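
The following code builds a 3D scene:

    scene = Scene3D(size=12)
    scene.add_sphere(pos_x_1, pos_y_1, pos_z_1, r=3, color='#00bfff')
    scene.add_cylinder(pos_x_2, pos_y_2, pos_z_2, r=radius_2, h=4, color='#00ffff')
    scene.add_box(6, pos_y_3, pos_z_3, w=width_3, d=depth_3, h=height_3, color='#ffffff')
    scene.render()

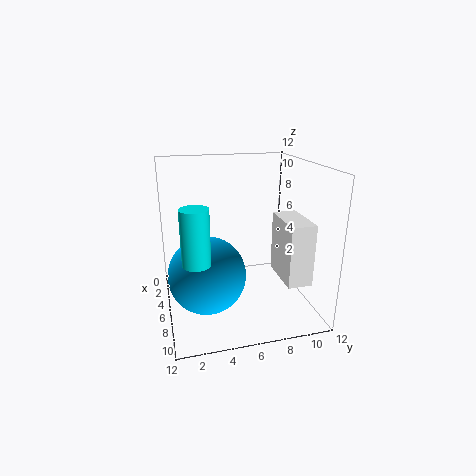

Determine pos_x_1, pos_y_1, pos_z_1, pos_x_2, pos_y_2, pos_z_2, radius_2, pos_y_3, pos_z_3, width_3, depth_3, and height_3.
pos_x_1 = 8, pos_y_1 = 3, pos_z_1 = 4, pos_x_2 = 10, pos_y_2 = 2, pos_z_2 = 6, radius_2 = 1, pos_y_3 = 9, pos_z_3 = 3, width_3 = 4, depth_3 = 2, height_3 = 5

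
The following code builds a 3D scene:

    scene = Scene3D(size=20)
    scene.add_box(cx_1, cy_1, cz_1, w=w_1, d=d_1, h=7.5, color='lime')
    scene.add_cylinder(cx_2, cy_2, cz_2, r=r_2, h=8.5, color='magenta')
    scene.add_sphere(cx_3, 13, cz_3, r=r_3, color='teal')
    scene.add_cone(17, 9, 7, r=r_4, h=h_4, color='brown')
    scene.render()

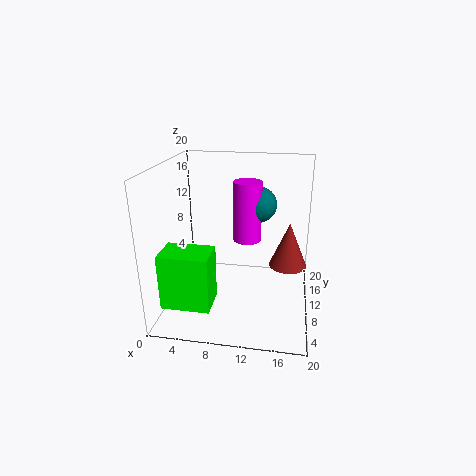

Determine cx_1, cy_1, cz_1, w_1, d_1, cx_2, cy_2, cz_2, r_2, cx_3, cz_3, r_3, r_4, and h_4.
cx_1 = 1, cy_1 = 2.5, cz_1 = 2.5, w_1 = 6.5, d_1 = 4.5, cx_2 = 11, cy_2 = 12, cz_2 = 9, r_2 = 2, cx_3 = 12.5, cz_3 = 14, r_3 = 2.5, r_4 = 2.5, h_4 = 6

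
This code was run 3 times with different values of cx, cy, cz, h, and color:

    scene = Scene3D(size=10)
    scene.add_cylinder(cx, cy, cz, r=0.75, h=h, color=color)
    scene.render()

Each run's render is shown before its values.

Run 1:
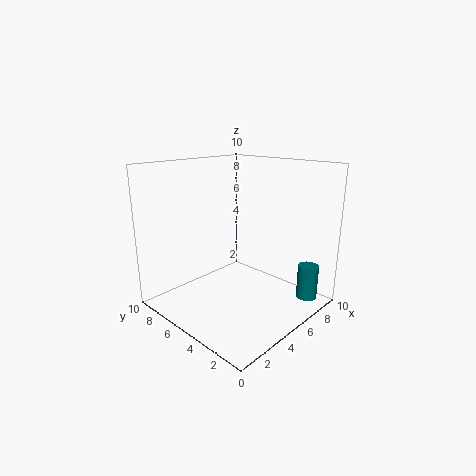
cx = 8.75, cy = 1.5, cz = 0.25, h = 2.5, color = 'teal'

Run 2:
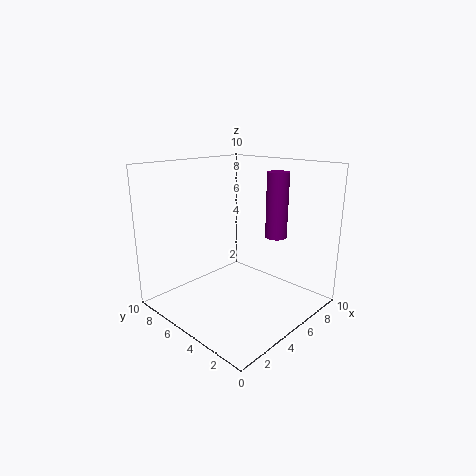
cx = 7, cy = 3.25, cz = 5, h = 4.5, color = 'purple'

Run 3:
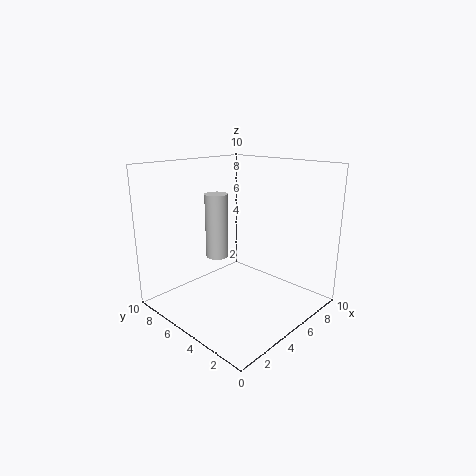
cx = 3.5, cy = 5.5, cz = 4, h = 4.25, color = 'lightgray'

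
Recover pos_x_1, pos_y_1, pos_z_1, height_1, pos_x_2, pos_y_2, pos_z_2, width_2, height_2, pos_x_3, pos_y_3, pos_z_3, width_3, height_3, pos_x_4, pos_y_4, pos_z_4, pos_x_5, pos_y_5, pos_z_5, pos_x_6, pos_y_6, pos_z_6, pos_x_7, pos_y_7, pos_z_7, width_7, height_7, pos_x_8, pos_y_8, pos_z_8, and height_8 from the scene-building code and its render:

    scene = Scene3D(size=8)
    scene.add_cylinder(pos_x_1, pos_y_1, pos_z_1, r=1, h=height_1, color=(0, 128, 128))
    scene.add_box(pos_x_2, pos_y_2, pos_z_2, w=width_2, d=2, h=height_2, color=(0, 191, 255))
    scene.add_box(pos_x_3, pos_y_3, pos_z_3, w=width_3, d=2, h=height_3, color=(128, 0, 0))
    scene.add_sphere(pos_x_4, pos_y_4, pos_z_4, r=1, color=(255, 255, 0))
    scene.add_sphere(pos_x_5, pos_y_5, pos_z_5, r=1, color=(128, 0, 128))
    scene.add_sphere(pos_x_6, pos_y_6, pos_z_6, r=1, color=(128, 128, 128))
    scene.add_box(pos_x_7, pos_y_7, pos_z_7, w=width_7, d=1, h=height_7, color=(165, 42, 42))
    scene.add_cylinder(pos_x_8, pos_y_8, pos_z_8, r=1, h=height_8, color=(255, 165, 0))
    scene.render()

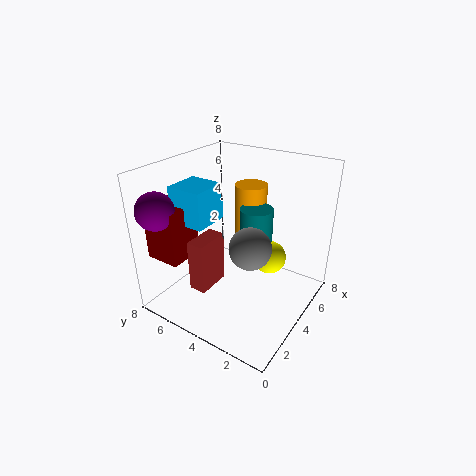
pos_x_1 = 6; pos_y_1 = 4; pos_z_1 = 2; height_1 = 3; pos_x_2 = 2; pos_y_2 = 5; pos_z_2 = 5; width_2 = 2; height_2 = 2; pos_x_3 = 1; pos_y_3 = 6; pos_z_3 = 3; width_3 = 2; height_3 = 3; pos_x_4 = 6; pos_y_4 = 3; pos_z_4 = 2; pos_x_5 = 1; pos_y_5 = 7; pos_z_5 = 6; pos_x_6 = 2; pos_y_6 = 2; pos_z_6 = 5; pos_x_7 = 2; pos_y_7 = 5; pos_z_7 = 1; width_7 = 2; height_7 = 3; pos_x_8 = 7; pos_y_8 = 5; pos_z_8 = 2; height_8 = 4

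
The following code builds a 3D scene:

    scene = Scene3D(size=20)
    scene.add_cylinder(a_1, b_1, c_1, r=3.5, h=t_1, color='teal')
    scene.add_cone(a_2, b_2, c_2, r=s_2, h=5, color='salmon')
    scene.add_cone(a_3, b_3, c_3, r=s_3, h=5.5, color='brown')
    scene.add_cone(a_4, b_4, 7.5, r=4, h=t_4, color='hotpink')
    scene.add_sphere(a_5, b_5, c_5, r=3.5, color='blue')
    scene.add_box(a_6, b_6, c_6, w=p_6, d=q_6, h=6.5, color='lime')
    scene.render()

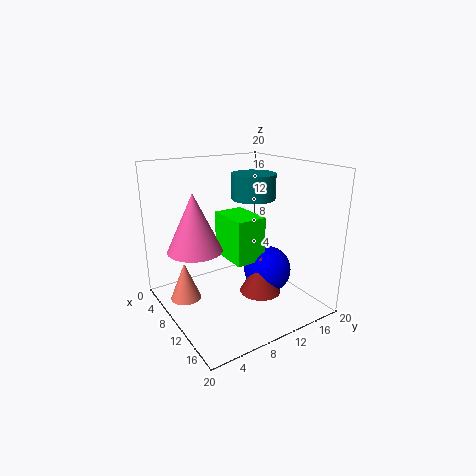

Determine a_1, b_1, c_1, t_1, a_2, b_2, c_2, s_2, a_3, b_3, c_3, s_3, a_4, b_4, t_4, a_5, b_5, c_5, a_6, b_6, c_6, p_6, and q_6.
a_1 = 4.5, b_1 = 16.5, c_1 = 13.5, t_1 = 4, a_2 = 9.5, b_2 = 2, c_2 = 3, s_2 = 2, a_3 = 11.5, b_3 = 13, c_3 = 1.5, s_3 = 3, a_4 = 5.5, b_4 = 5.5, t_4 = 8.5, a_5 = 10.5, b_5 = 15, c_5 = 4, a_6 = 4.5, b_6 = 9.5, c_6 = 6, p_6 = 6.5, q_6 = 4.5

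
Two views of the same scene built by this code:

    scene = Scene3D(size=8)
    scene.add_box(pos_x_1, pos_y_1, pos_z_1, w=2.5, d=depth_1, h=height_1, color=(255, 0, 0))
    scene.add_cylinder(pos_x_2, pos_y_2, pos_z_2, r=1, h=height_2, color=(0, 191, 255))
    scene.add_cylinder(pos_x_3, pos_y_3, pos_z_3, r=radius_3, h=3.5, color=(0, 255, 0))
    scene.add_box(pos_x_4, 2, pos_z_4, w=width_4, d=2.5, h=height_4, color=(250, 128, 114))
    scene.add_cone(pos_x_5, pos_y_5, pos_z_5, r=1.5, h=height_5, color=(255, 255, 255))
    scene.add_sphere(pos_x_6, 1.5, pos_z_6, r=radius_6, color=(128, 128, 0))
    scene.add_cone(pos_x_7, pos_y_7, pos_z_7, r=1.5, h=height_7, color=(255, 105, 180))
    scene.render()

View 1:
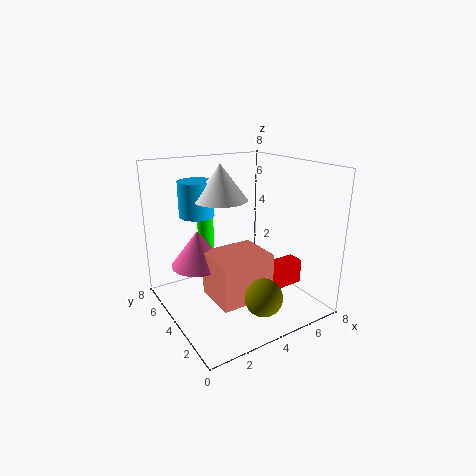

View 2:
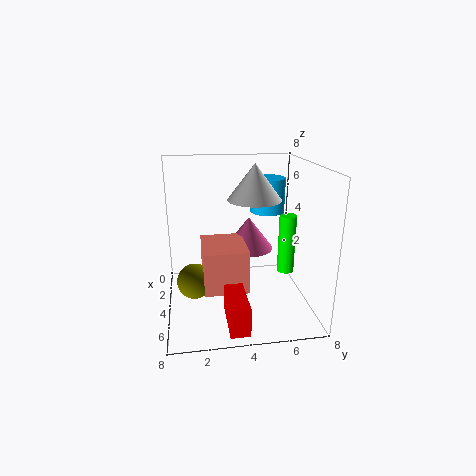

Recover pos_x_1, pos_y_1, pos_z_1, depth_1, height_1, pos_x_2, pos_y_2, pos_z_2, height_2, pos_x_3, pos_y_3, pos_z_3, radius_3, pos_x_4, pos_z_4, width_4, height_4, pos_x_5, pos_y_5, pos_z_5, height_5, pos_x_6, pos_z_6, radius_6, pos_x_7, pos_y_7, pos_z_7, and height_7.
pos_x_1 = 5.5
pos_y_1 = 3
pos_z_1 = 0.5
depth_1 = 1
height_1 = 1.5
pos_x_2 = 2.5
pos_y_2 = 6
pos_z_2 = 5
height_2 = 2
pos_x_3 = 3.5
pos_y_3 = 7
pos_z_3 = 1.5
radius_3 = 0.5
pos_x_4 = 2
pos_z_4 = 1
width_4 = 3
height_4 = 2.5
pos_x_5 = 3.5
pos_y_5 = 5
pos_z_5 = 6
height_5 = 2
pos_x_6 = 4
pos_z_6 = 1.5
radius_6 = 1
pos_x_7 = 2
pos_y_7 = 5
pos_z_7 = 2.5
height_7 = 2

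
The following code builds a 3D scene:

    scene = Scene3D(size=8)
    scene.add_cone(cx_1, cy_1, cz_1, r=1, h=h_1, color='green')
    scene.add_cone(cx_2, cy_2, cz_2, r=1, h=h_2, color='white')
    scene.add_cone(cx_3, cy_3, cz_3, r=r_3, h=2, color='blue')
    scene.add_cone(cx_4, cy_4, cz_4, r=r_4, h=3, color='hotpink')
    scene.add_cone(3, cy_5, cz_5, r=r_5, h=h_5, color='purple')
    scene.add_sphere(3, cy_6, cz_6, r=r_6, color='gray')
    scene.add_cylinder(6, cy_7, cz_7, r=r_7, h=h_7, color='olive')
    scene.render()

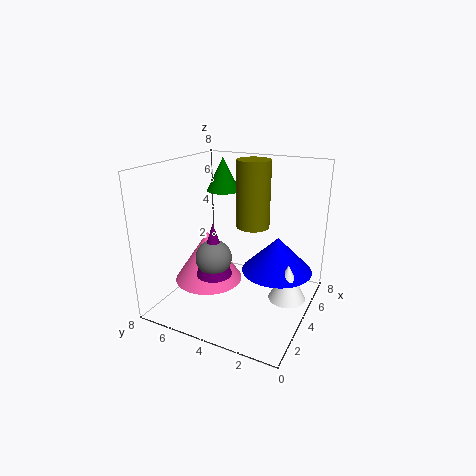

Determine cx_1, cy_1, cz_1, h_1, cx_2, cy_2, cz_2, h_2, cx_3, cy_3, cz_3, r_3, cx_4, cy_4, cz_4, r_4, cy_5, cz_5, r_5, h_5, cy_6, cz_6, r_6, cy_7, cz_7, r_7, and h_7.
cx_1 = 6; cy_1 = 6; cz_1 = 6; h_1 = 2; cx_2 = 4; cy_2 = 1; cz_2 = 1; h_2 = 2; cx_3 = 5; cy_3 = 2; cz_3 = 2; r_3 = 2; cx_4 = 4; cy_4 = 6; cz_4 = 1; r_4 = 2; cy_5 = 5; cz_5 = 2; r_5 = 1; h_5 = 3; cy_6 = 5; cz_6 = 3; r_6 = 1; cy_7 = 4; cz_7 = 4; r_7 = 1; h_7 = 4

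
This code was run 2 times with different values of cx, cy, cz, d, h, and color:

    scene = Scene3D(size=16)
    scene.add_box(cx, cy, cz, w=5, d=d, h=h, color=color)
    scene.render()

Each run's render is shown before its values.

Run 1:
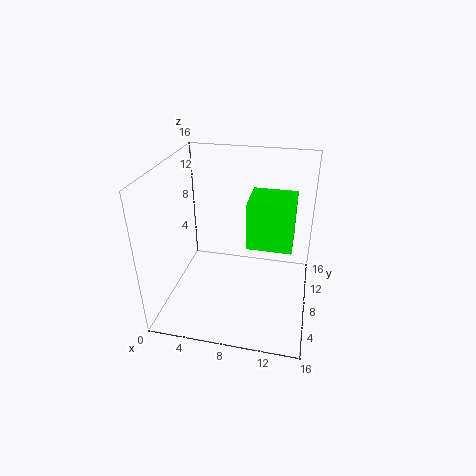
cx = 9, cy = 7.5, cz = 7, d = 4.5, h = 5.5, color = 'lime'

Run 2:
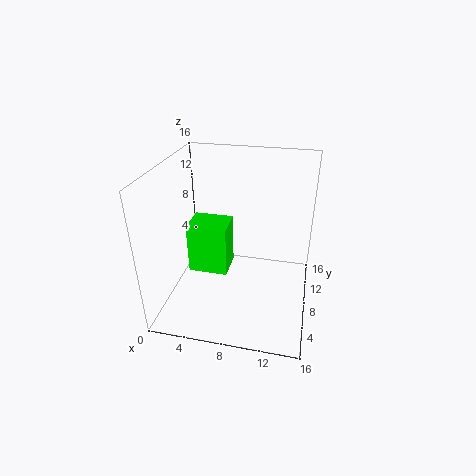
cx = 1, cy = 10, cz = 1, d = 4, h = 6.5, color = 'lime'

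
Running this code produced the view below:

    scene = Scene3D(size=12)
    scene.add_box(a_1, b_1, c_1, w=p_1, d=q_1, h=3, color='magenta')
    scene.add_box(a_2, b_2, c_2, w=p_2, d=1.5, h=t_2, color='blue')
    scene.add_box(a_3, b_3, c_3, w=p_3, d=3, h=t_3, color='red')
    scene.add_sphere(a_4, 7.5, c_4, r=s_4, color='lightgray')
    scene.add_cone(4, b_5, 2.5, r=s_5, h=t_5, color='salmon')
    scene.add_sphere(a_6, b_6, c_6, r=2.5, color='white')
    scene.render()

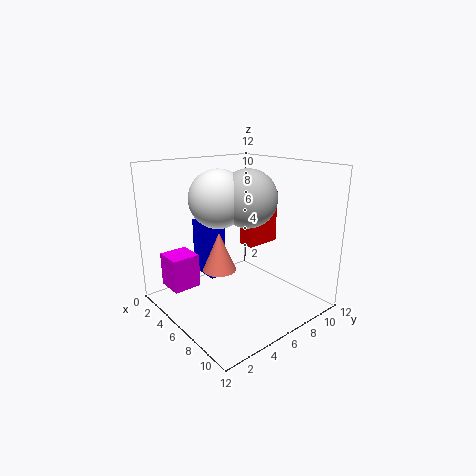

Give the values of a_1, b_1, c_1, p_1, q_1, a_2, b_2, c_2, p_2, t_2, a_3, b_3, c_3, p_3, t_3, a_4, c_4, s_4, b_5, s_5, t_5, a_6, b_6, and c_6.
a_1 = 0.5; b_1 = 1.5; c_1 = 1; p_1 = 2.5; q_1 = 2.5; a_2 = 0.5; b_2 = 5; c_2 = 1.5; p_2 = 3; t_2 = 5; a_3 = 5; b_3 = 7; c_3 = 5; p_3 = 1.5; t_3 = 4.5; a_4 = 5.5; c_4 = 9; s_4 = 2.5; b_5 = 5.5; s_5 = 1.5; t_5 = 3.5; a_6 = 4; b_6 = 5.5; c_6 = 9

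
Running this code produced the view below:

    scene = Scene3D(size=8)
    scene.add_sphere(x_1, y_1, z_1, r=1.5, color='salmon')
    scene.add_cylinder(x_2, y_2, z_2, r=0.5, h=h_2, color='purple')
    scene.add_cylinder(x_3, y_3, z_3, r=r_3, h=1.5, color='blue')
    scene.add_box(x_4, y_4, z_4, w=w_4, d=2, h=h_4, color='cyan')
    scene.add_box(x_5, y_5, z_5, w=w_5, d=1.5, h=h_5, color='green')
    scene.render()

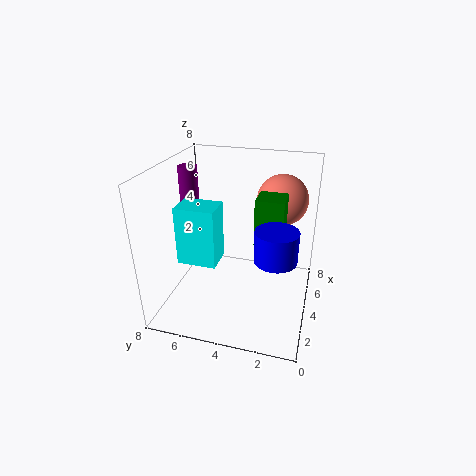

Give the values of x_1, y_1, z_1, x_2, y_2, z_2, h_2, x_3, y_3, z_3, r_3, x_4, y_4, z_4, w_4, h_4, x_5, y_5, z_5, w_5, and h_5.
x_1 = 6.5, y_1 = 2, z_1 = 5.5, x_2 = 3.5, y_2 = 6.5, z_2 = 5.5, h_2 = 2.5, x_3 = 1.5, y_3 = 1.5, z_3 = 4.5, r_3 = 1, x_4 = 1.5, y_4 = 4.5, z_4 = 3.5, w_4 = 1.5, h_4 = 3, x_5 = 3.5, y_5 = 1.5, z_5 = 4, w_5 = 1.5, h_5 = 2.5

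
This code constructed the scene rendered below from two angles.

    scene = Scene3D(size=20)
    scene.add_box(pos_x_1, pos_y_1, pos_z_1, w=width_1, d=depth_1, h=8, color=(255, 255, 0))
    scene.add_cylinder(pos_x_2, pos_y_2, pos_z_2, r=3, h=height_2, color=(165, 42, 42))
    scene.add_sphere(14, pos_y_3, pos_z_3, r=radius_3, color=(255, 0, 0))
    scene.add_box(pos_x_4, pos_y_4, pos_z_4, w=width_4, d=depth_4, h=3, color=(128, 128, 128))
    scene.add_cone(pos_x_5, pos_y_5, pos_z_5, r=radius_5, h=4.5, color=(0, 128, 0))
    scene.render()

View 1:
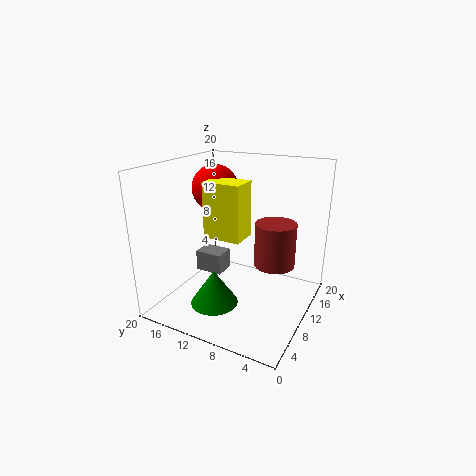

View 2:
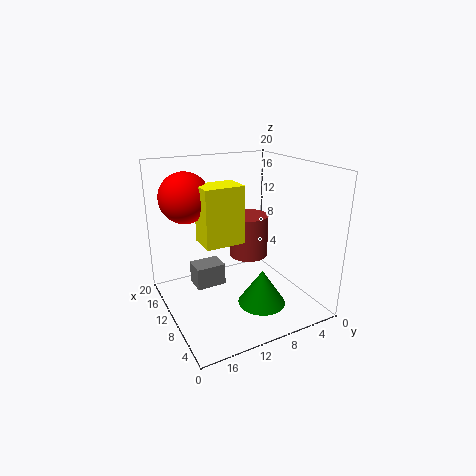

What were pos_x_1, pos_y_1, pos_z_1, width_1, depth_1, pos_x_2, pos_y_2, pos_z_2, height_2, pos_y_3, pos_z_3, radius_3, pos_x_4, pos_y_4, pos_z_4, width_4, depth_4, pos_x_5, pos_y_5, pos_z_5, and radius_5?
pos_x_1 = 9; pos_y_1 = 9.5; pos_z_1 = 9.5; width_1 = 4; depth_1 = 5.5; pos_x_2 = 14; pos_y_2 = 6; pos_z_2 = 5; height_2 = 6.5; pos_y_3 = 16; pos_z_3 = 15.5; radius_3 = 3.5; pos_x_4 = 9; pos_y_4 = 12.5; pos_z_4 = 4; width_4 = 3; depth_4 = 4; pos_x_5 = 3.5; pos_y_5 = 10; pos_z_5 = 3.5; radius_5 = 3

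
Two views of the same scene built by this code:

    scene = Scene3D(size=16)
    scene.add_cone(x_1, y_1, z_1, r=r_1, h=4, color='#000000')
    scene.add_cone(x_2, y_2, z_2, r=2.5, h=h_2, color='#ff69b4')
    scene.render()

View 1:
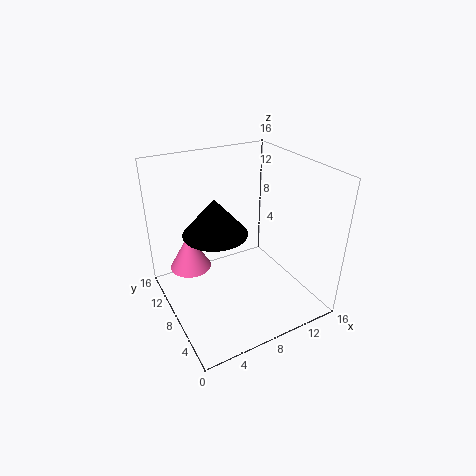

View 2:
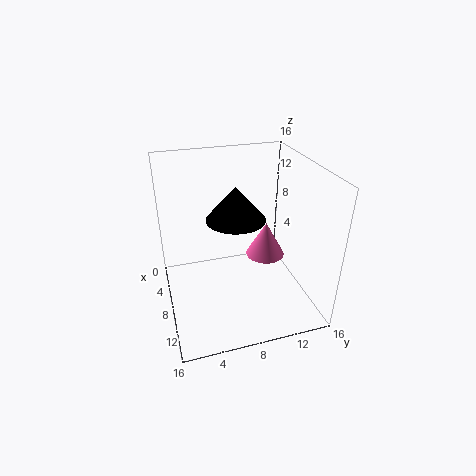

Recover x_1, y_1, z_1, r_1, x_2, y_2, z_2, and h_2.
x_1 = 5.5; y_1 = 8.5; z_1 = 9; r_1 = 3.5; x_2 = 4; y_2 = 13; z_2 = 2.5; h_2 = 4.5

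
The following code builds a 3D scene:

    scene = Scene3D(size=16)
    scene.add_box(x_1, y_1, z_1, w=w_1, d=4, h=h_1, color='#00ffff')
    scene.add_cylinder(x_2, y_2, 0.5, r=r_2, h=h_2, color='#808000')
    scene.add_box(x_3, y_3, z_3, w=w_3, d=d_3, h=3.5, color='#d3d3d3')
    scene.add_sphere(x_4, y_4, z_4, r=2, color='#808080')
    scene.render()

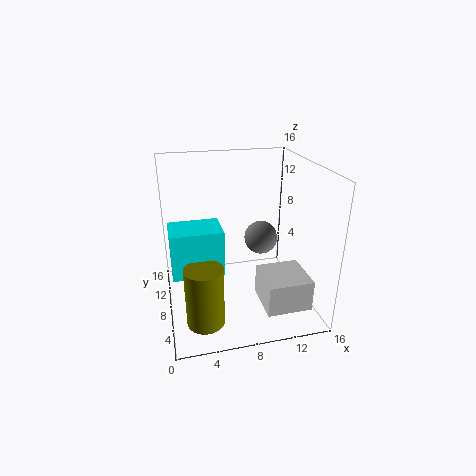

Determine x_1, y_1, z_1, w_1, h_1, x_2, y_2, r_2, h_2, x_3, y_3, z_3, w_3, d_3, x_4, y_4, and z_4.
x_1 = 0.5; y_1 = 5.5; z_1 = 5; w_1 = 5.5; h_1 = 5; x_2 = 3.5; y_2 = 4; r_2 = 2; h_2 = 6.5; x_3 = 10; y_3 = 2.5; z_3 = 1; w_3 = 5; d_3 = 5; x_4 = 11.5; y_4 = 10.5; z_4 = 6.5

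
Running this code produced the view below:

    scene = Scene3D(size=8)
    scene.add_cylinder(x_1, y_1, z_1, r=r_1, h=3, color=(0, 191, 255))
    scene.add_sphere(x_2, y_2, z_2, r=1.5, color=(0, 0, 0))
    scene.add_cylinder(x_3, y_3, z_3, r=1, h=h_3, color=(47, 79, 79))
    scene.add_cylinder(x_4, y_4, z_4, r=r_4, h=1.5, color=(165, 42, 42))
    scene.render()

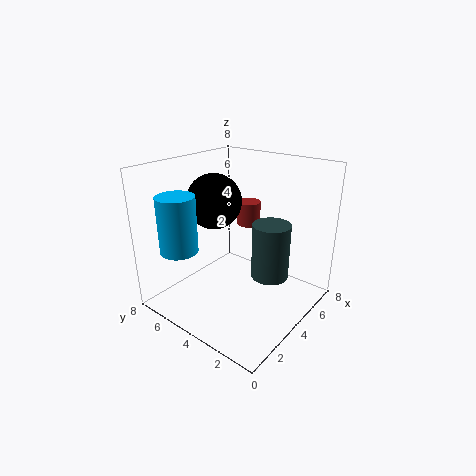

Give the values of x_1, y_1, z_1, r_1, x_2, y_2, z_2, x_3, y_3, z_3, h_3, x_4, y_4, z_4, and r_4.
x_1 = 1.25; y_1 = 5.75; z_1 = 3.75; r_1 = 1; x_2 = 3.5; y_2 = 5.25; z_2 = 6; x_3 = 4.25; y_3 = 2; z_3 = 2.25; h_3 = 3; x_4 = 7; y_4 = 5.5; z_4 = 3.5; r_4 = 0.75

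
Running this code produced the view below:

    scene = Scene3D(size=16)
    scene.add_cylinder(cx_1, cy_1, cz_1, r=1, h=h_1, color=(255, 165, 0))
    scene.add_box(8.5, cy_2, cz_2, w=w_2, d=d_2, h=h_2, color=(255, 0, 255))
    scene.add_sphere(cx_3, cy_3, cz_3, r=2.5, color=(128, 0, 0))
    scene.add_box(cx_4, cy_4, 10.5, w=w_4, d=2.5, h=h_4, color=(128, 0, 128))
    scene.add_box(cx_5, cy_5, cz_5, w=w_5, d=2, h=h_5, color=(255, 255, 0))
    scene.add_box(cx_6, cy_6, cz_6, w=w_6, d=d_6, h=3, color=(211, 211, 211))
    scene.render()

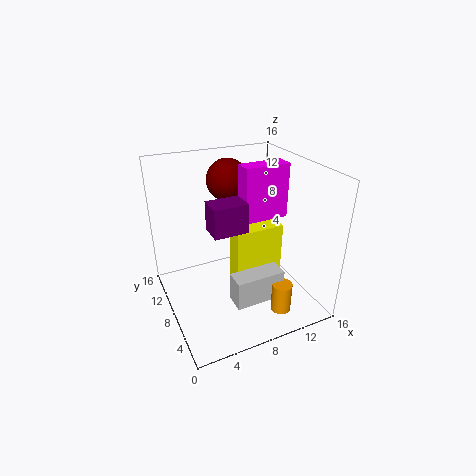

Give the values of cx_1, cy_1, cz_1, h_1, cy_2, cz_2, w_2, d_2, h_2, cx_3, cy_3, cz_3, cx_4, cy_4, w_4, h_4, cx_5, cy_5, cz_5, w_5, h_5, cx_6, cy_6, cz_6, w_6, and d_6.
cx_1 = 9.5
cy_1 = 1
cz_1 = 3
h_1 = 3
cy_2 = 7
cz_2 = 10
w_2 = 5
d_2 = 2
h_2 = 6
cx_3 = 9
cy_3 = 13
cz_3 = 13
cx_4 = 4
cy_4 = 4.5
w_4 = 3.5
h_4 = 3
cx_5 = 7
cy_5 = 6
cz_5 = 2.5
w_5 = 5.5
h_5 = 7
cx_6 = 5
cy_6 = 1.5
cz_6 = 4
w_6 = 5
d_6 = 2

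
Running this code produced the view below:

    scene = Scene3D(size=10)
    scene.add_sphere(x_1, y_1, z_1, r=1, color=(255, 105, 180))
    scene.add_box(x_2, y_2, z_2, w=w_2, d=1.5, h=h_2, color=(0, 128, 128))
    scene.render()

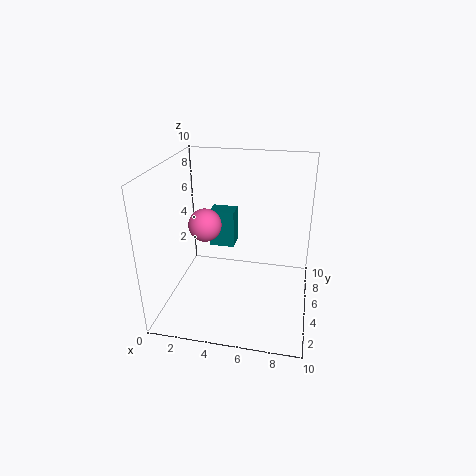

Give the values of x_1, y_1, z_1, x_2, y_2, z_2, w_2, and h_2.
x_1 = 3.5
y_1 = 2.5
z_1 = 7
x_2 = 2
y_2 = 8
z_2 = 2.5
w_2 = 2
h_2 = 3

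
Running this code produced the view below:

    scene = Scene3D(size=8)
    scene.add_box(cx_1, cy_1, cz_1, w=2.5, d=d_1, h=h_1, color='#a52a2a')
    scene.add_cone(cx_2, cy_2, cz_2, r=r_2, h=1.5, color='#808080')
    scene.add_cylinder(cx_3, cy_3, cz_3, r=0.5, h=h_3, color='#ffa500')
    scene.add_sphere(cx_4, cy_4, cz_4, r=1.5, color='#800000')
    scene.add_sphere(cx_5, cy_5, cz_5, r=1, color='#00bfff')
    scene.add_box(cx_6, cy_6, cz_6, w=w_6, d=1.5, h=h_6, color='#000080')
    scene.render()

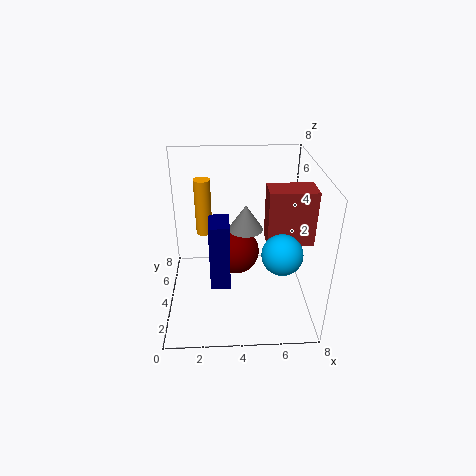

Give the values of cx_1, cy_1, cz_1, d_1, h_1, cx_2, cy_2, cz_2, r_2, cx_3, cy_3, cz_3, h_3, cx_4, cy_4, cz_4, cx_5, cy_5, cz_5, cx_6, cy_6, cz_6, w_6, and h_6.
cx_1 = 5.5; cy_1 = 3; cz_1 = 4; d_1 = 1.5; h_1 = 3; cx_2 = 4.5; cy_2 = 5; cz_2 = 4; r_2 = 1; cx_3 = 2; cy_3 = 6.5; cz_3 = 3; h_3 = 3.5; cx_4 = 4; cy_4 = 6.5; cz_4 = 1.5; cx_5 = 6; cy_5 = 1.5; cz_5 = 4.5; cx_6 = 2.5; cy_6 = 1.5; cz_6 = 2.5; w_6 = 1; h_6 = 3.5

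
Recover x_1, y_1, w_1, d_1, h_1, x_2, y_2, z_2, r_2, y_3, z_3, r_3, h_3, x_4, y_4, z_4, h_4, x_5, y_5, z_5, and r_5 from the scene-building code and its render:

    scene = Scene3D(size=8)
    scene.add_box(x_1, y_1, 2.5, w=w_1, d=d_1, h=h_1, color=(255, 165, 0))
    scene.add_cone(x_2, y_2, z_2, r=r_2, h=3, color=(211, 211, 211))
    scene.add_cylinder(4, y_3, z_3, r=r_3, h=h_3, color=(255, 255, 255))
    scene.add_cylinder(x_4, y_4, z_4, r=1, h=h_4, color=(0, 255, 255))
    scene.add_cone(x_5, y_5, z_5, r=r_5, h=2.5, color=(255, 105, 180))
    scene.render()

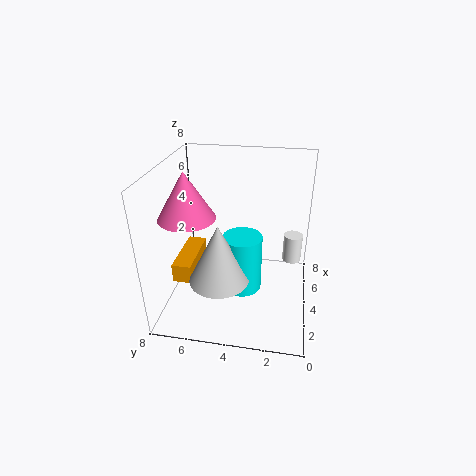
x_1 = 1.5
y_1 = 6
w_1 = 3
d_1 = 1
h_1 = 1
x_2 = 1.5
y_2 = 4.5
z_2 = 3
r_2 = 1.5
y_3 = 1
z_3 = 3
r_3 = 0.5
h_3 = 1.5
x_4 = 2.5
y_4 = 3.5
z_4 = 2
h_4 = 3
x_5 = 3
y_5 = 6.5
z_5 = 5.5
r_5 = 1.5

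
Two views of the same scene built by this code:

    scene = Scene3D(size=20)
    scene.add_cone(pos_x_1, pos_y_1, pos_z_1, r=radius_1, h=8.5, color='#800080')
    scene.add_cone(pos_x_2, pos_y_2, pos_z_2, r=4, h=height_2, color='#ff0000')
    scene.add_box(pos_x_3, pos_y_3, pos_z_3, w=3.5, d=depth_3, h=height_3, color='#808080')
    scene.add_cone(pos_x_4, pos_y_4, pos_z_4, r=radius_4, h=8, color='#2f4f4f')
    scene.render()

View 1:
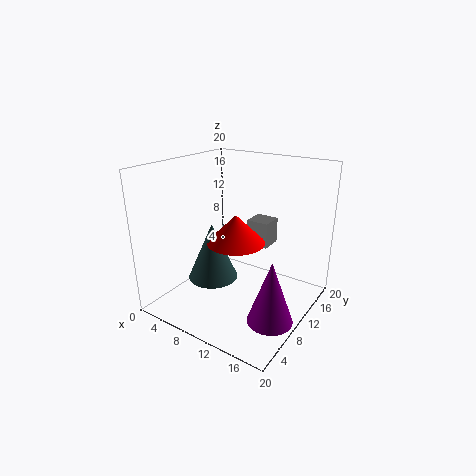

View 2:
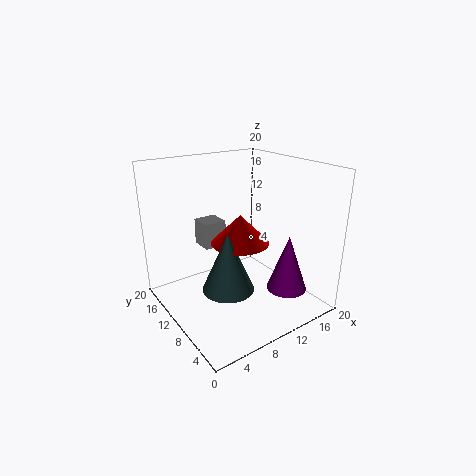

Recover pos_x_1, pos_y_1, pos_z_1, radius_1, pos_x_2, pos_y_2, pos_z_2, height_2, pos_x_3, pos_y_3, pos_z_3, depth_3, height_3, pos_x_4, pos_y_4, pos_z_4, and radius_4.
pos_x_1 = 17; pos_y_1 = 7; pos_z_1 = 1; radius_1 = 3; pos_x_2 = 10; pos_y_2 = 9.5; pos_z_2 = 9.5; height_2 = 4; pos_x_3 = 8; pos_y_3 = 15.5; pos_z_3 = 6.5; depth_3 = 3.5; height_3 = 4; pos_x_4 = 7; pos_y_4 = 8; pos_z_4 = 4; radius_4 = 3.5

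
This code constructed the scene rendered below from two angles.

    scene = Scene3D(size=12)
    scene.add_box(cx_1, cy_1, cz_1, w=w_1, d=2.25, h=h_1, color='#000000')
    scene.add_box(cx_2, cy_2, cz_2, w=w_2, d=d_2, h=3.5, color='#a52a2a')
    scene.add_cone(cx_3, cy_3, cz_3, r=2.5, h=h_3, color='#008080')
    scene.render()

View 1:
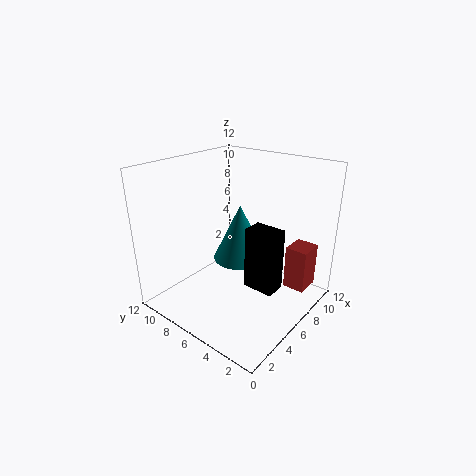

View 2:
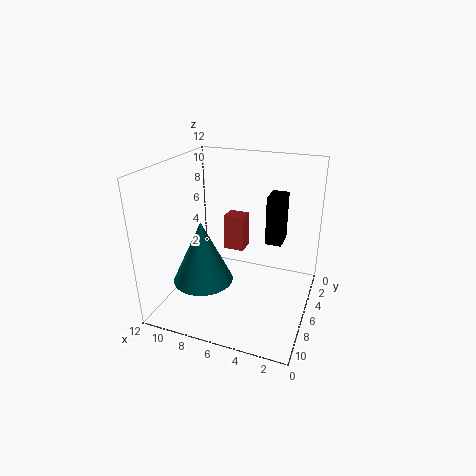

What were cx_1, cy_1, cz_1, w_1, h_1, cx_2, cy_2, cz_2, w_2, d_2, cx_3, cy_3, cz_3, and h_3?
cx_1 = 3
cy_1 = 0.75
cz_1 = 4.25
w_1 = 1.5
h_1 = 4.5
cx_2 = 7
cy_2 = 0.25
cz_2 = 2.5
w_2 = 2
d_2 = 1.75
cx_3 = 8.5
cy_3 = 7.75
cz_3 = 2.5
h_3 = 5.25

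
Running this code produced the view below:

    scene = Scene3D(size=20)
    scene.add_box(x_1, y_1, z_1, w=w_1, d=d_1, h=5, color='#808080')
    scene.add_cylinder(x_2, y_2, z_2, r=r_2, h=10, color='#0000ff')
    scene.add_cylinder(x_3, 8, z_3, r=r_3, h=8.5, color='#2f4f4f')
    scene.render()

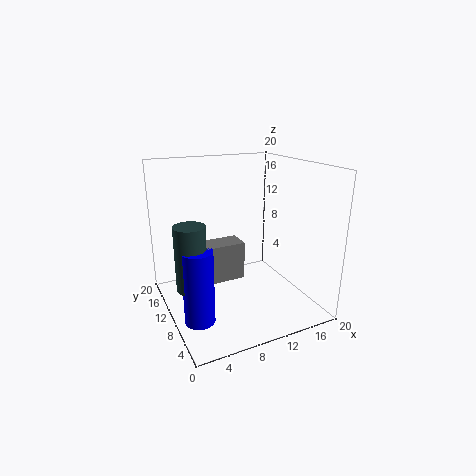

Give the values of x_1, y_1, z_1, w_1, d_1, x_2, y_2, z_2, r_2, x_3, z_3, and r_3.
x_1 = 4.5; y_1 = 7; z_1 = 5.5; w_1 = 5; d_1 = 3; x_2 = 3; y_2 = 7; z_2 = 0.5; r_2 = 2; x_3 = 2.5; z_3 = 5; r_3 = 2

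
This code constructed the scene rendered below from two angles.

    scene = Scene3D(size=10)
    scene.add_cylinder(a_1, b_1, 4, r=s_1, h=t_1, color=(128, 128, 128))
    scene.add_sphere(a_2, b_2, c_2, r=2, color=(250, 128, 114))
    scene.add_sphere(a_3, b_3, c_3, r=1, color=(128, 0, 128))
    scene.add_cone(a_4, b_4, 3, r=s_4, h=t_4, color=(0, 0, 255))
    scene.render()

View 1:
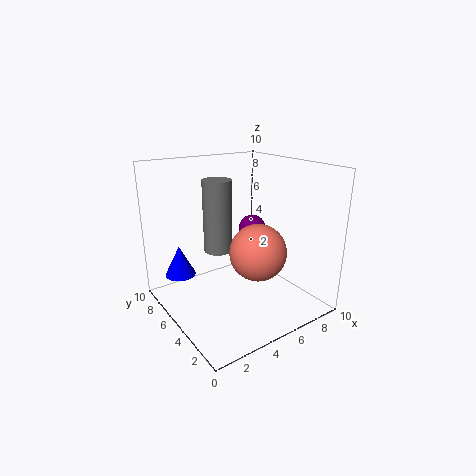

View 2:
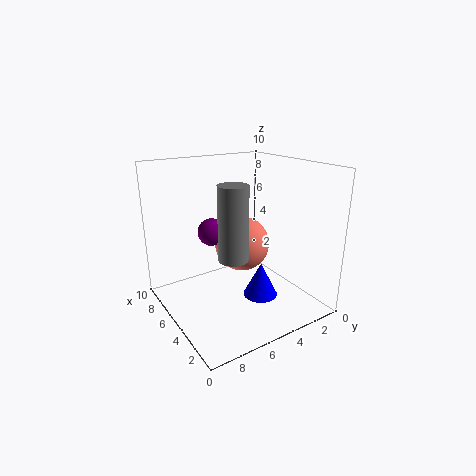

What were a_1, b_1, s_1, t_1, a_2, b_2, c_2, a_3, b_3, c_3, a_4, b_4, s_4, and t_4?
a_1 = 4
b_1 = 6
s_1 = 1
t_1 = 5
a_2 = 6
b_2 = 4
c_2 = 4
a_3 = 7
b_3 = 6
c_3 = 5
a_4 = 1
b_4 = 6
s_4 = 1
t_4 = 2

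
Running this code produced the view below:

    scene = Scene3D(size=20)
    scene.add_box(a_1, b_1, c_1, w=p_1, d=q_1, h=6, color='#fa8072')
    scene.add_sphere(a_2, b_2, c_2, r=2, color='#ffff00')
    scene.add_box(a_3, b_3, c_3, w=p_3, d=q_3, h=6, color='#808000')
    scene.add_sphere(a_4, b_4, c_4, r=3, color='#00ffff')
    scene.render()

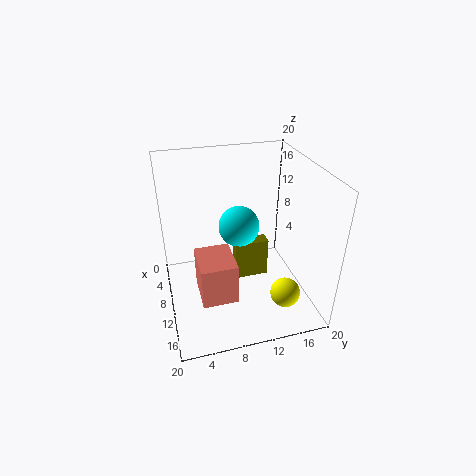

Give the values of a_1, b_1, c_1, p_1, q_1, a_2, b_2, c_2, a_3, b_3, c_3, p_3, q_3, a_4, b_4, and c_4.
a_1 = 8; b_1 = 4; c_1 = 2; p_1 = 6; q_1 = 5; a_2 = 16; b_2 = 15; c_2 = 4; a_3 = 7; b_3 = 10; c_3 = 2; p_3 = 2; q_3 = 5; a_4 = 7; b_4 = 11; c_4 = 10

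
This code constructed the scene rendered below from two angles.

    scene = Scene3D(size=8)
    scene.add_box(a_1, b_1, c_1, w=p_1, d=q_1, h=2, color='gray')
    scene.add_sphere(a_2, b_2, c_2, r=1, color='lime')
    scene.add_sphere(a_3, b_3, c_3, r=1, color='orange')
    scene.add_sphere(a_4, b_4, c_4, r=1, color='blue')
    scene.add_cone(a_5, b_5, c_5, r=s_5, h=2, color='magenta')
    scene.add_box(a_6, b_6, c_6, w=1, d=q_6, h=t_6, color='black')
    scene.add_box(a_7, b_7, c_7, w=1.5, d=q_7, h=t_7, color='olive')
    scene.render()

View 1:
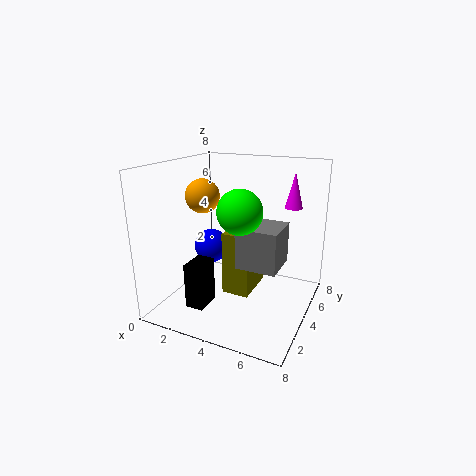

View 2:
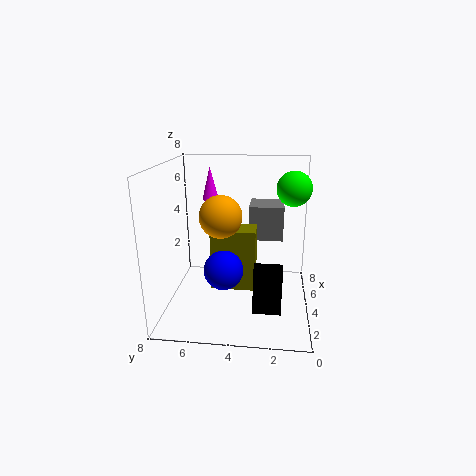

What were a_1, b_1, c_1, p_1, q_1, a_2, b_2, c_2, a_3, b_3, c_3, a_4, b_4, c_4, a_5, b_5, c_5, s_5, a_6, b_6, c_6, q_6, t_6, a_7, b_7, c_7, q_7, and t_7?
a_1 = 5; b_1 = 1.5; c_1 = 3.5; p_1 = 2; q_1 = 2; a_2 = 5.5; b_2 = 1; c_2 = 6.5; a_3 = 1.5; b_3 = 4.5; c_3 = 6; a_4 = 2; b_4 = 4.5; c_4 = 3; a_5 = 6.5; b_5 = 6; c_5 = 5.5; s_5 = 0.5; a_6 = 2; b_6 = 1.5; c_6 = 0.5; q_6 = 1.5; t_6 = 2.5; a_7 = 3.5; b_7 = 3; c_7 = 1; q_7 = 2.5; t_7 = 3.5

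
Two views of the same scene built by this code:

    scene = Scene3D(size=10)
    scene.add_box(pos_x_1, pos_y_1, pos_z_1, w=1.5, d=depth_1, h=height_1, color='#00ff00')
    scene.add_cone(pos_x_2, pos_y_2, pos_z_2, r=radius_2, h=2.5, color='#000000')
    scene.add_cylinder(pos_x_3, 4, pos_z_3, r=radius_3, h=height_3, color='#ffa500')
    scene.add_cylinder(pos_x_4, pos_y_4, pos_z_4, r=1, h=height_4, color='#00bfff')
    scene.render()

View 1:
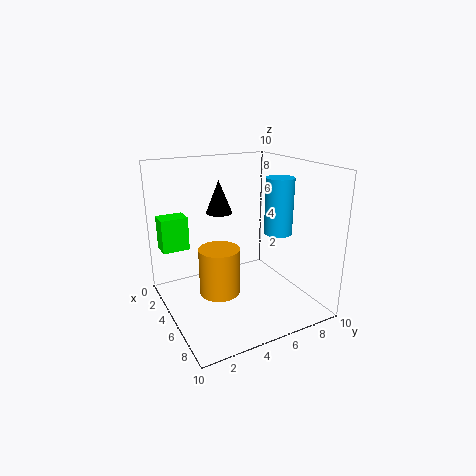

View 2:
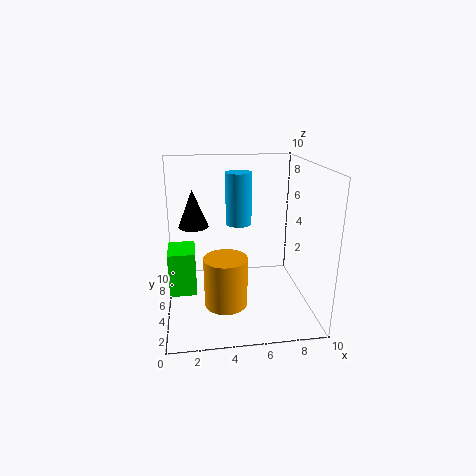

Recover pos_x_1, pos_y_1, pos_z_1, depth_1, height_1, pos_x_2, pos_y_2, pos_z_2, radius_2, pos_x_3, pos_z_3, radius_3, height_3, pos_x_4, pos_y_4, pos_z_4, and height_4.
pos_x_1 = 0.5; pos_y_1 = 0.5; pos_z_1 = 3.5; depth_1 = 2; height_1 = 2.5; pos_x_2 = 2; pos_y_2 = 5; pos_z_2 = 6; radius_2 = 1; pos_x_3 = 4; pos_z_3 = 0.5; radius_3 = 1.5; height_3 = 3.5; pos_x_4 = 5.5; pos_y_4 = 8; pos_z_4 = 5; height_4 = 4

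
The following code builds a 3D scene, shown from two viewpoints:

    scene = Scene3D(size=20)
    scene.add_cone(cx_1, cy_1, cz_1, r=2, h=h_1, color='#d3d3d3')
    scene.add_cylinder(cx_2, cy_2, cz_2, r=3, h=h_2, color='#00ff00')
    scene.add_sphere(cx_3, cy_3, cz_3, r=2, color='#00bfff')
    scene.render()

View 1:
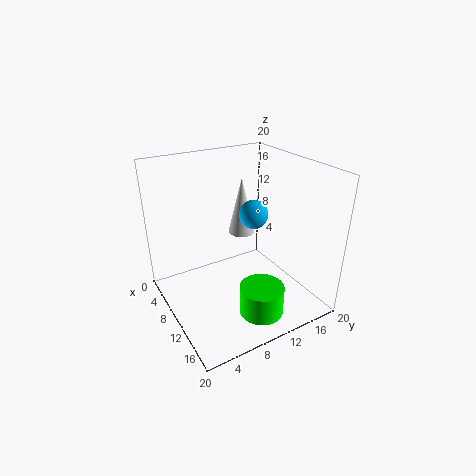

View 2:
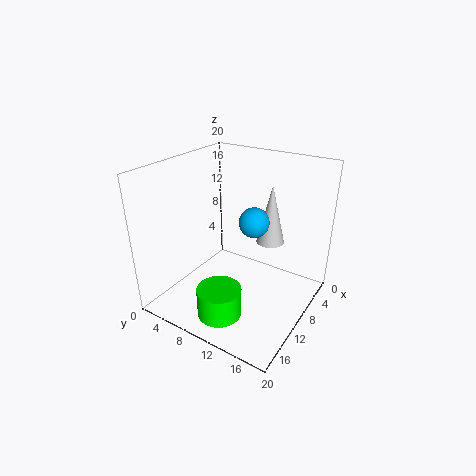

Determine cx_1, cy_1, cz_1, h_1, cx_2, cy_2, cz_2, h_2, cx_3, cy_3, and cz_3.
cx_1 = 6, cy_1 = 13, cz_1 = 8.5, h_1 = 8.5, cx_2 = 15.5, cy_2 = 10.5, cz_2 = 1, h_2 = 4, cx_3 = 10, cy_3 = 12.5, cz_3 = 13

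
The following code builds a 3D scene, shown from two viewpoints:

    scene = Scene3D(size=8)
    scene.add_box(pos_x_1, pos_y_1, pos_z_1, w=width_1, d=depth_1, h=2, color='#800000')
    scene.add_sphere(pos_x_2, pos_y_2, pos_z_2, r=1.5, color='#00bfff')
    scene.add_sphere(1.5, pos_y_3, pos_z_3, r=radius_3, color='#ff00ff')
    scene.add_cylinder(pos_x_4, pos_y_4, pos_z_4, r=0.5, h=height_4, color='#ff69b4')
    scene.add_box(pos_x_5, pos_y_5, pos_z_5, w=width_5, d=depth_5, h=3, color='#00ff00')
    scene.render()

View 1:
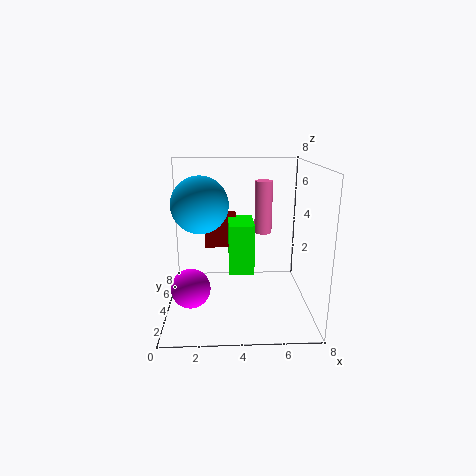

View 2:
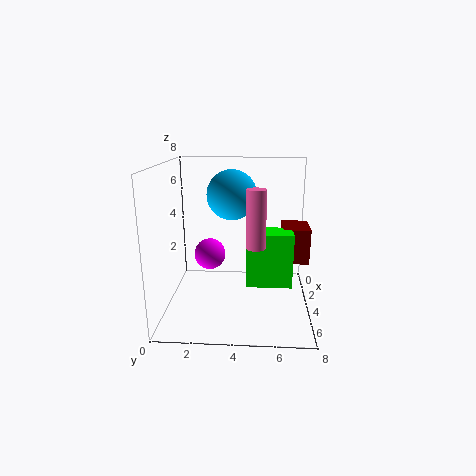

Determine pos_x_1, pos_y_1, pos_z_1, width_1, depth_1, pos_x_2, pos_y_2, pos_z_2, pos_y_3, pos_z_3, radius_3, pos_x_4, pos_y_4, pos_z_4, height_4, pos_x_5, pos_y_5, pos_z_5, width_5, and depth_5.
pos_x_1 = 2, pos_y_1 = 6.5, pos_z_1 = 2.5, width_1 = 2, depth_1 = 1.5, pos_x_2 = 2, pos_y_2 = 3.5, pos_z_2 = 6, pos_y_3 = 2, pos_z_3 = 2, radius_3 = 1, pos_x_4 = 5.5, pos_y_4 = 5, pos_z_4 = 4, height_4 = 3, pos_x_5 = 3.5, pos_y_5 = 4.5, pos_z_5 = 1.5, width_5 = 1.5, depth_5 = 2.5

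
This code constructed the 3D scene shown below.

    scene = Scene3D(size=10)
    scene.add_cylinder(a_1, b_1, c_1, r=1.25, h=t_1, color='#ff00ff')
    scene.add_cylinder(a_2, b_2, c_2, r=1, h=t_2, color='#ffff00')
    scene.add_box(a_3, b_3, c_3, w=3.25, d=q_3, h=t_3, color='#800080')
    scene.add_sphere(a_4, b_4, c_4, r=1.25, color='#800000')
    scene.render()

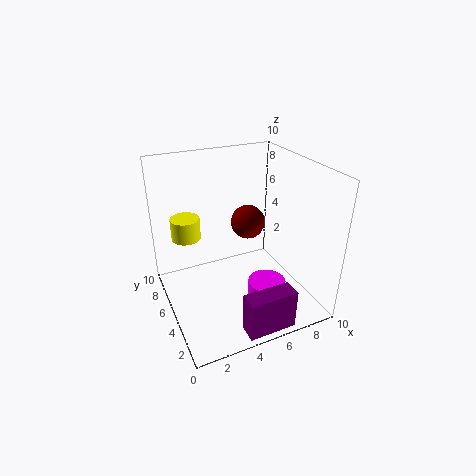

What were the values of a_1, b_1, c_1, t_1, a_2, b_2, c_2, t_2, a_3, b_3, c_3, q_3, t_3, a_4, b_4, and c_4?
a_1 = 6
b_1 = 2.5
c_1 = 1.25
t_1 = 1.5
a_2 = 1.75
b_2 = 6.5
c_2 = 5
t_2 = 1.5
a_3 = 3.75
b_3 = 0.25
c_3 = 0.25
q_3 = 1.25
t_3 = 2.75
a_4 = 6.5
b_4 = 6.5
c_4 = 5.25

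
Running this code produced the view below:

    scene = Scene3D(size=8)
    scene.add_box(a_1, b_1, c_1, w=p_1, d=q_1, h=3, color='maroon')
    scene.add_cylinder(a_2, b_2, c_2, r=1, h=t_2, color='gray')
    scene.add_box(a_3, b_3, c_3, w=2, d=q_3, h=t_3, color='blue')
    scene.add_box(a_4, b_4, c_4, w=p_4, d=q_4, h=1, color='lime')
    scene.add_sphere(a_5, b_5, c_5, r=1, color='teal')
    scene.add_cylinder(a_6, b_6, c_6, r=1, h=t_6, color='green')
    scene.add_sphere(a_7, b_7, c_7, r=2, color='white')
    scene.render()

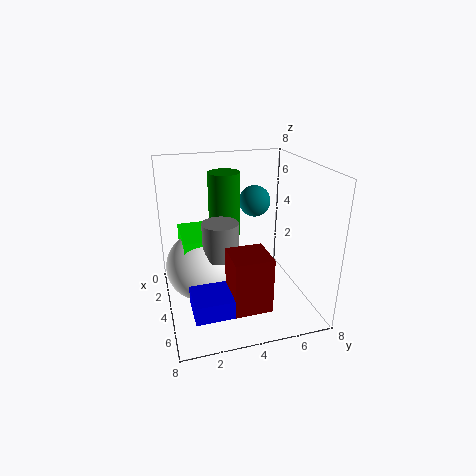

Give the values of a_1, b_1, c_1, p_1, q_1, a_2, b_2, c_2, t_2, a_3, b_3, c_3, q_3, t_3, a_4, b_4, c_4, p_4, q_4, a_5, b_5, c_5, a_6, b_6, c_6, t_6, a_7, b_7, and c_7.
a_1 = 5, b_1 = 3, c_1 = 1, p_1 = 2, q_1 = 2, a_2 = 4, b_2 = 3, c_2 = 3, t_2 = 2, a_3 = 5, b_3 = 1, c_3 = 1, q_3 = 3, t_3 = 1, a_4 = 1, b_4 = 1, c_4 = 3, p_4 = 3, q_4 = 2, a_5 = 1, b_5 = 6, c_5 = 5, a_6 = 1, b_6 = 4, c_6 = 3, t_6 = 4, a_7 = 3, b_7 = 2, c_7 = 2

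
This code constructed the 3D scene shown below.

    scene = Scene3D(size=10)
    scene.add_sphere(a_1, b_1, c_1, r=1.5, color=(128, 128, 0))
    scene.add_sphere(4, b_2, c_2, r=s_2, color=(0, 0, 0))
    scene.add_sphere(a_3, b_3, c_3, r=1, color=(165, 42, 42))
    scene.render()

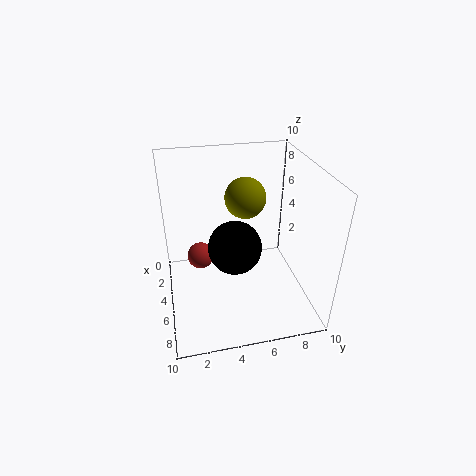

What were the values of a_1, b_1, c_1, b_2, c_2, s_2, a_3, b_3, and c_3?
a_1 = 3
b_1 = 6
c_1 = 7
b_2 = 5
c_2 = 3.5
s_2 = 2
a_3 = 3
b_3 = 2.5
c_3 = 2.5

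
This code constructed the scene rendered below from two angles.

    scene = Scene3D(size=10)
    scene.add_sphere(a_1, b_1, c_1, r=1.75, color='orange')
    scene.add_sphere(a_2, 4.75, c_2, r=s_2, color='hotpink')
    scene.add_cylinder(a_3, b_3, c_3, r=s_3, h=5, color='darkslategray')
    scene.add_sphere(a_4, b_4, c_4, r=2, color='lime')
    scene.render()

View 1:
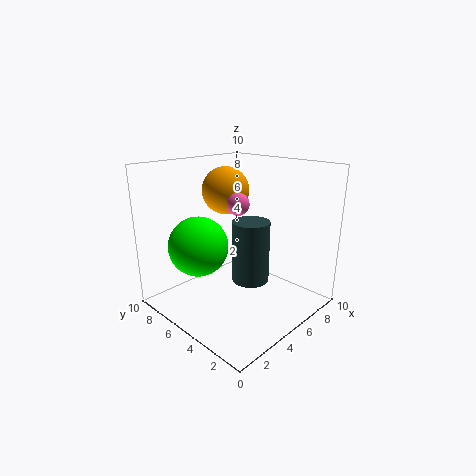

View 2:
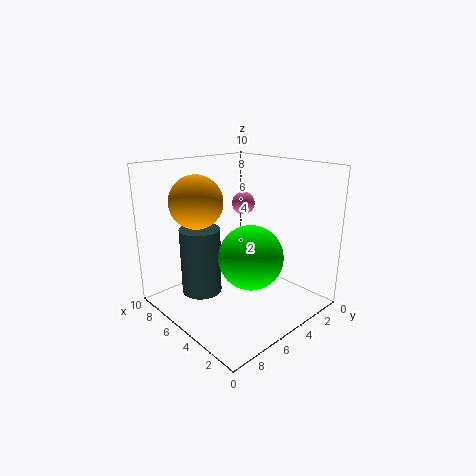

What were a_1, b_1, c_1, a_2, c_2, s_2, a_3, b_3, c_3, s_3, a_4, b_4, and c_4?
a_1 = 6.25
b_1 = 7.5
c_1 = 7.75
a_2 = 4.75
c_2 = 7.5
s_2 = 0.75
a_3 = 7.75
b_3 = 6.25
c_3 = 0.25
s_3 = 1.5
a_4 = 2.5
b_4 = 6.25
c_4 = 4.75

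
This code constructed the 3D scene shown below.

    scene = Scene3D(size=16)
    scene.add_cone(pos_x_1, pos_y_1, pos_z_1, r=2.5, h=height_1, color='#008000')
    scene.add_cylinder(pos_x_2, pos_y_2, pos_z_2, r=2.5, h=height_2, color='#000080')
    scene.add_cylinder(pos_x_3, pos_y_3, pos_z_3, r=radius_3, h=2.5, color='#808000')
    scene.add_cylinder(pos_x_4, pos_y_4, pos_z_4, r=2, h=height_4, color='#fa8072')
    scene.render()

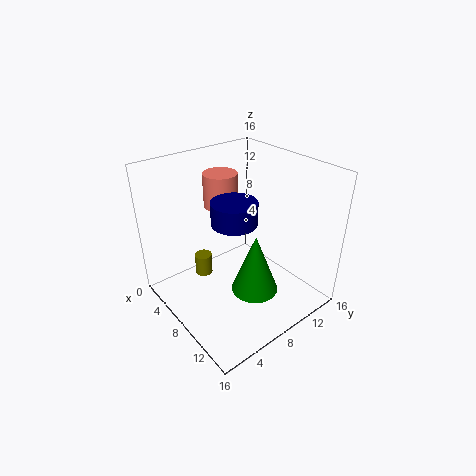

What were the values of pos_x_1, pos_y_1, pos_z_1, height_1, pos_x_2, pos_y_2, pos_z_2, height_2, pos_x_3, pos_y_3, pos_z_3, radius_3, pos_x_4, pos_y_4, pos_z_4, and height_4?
pos_x_1 = 11.5; pos_y_1 = 7.5; pos_z_1 = 3.5; height_1 = 6.5; pos_x_2 = 8; pos_y_2 = 7.5; pos_z_2 = 10; height_2 = 2.5; pos_x_3 = 4.5; pos_y_3 = 5.5; pos_z_3 = 2.5; radius_3 = 1; pos_x_4 = 3.5; pos_y_4 = 9; pos_z_4 = 10; height_4 = 4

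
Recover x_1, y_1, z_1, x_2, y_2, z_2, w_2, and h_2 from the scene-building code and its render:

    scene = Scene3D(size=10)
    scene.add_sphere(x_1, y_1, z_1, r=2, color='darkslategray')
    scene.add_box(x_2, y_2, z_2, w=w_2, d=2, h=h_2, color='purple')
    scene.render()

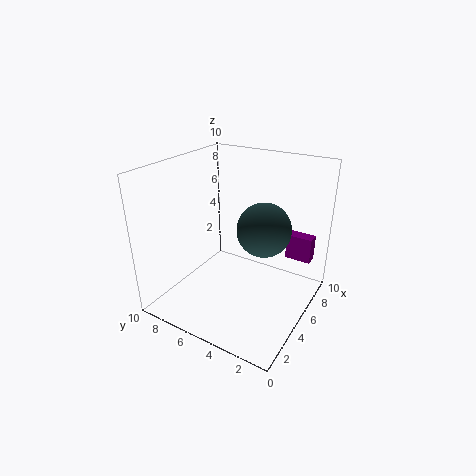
x_1 = 7
y_1 = 4
z_1 = 5
x_2 = 9
y_2 = 1
z_2 = 2
w_2 = 1
h_2 = 2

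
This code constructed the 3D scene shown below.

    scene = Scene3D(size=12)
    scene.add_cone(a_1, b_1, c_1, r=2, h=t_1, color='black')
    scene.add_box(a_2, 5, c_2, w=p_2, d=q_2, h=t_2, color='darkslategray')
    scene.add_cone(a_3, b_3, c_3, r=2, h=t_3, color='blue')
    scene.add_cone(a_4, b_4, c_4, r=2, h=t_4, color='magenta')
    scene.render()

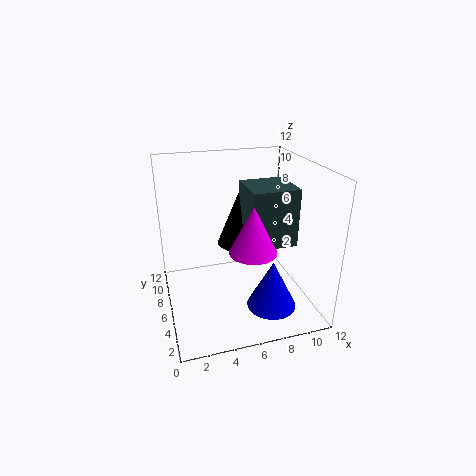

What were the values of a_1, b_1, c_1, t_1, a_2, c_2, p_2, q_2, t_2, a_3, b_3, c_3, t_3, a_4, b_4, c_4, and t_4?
a_1 = 7
b_1 = 9
c_1 = 4
t_1 = 5
a_2 = 7
c_2 = 5
p_2 = 4
q_2 = 4
t_2 = 5
a_3 = 8
b_3 = 3
c_3 = 1
t_3 = 4
a_4 = 7
b_4 = 5
c_4 = 5
t_4 = 4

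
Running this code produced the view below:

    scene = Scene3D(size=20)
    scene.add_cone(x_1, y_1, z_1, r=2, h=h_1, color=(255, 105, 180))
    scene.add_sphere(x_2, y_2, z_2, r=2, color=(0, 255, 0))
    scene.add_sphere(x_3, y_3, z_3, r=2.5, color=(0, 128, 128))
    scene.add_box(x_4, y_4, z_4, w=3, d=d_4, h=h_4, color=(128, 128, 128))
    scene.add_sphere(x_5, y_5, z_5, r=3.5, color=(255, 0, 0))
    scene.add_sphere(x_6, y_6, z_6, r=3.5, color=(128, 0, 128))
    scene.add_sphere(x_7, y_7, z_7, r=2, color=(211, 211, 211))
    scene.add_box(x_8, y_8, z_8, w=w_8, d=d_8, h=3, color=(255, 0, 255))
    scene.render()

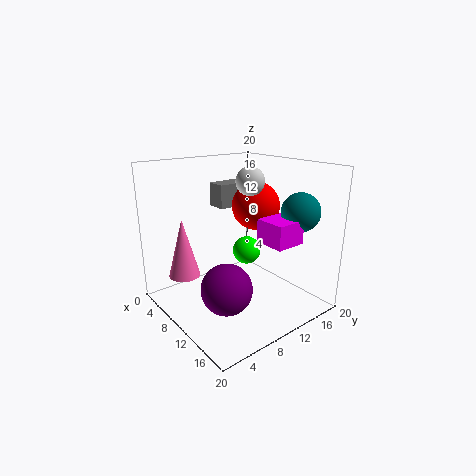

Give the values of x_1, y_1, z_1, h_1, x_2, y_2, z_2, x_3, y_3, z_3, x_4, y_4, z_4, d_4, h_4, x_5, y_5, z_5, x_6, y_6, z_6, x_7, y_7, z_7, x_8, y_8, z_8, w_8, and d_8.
x_1 = 9
y_1 = 2
z_1 = 6.5
h_1 = 7.5
x_2 = 9.5
y_2 = 12
z_2 = 7.5
x_3 = 17
y_3 = 14.5
z_3 = 14.5
x_4 = 2.5
y_4 = 10.5
z_4 = 13
d_4 = 5.5
h_4 = 3.5
x_5 = 8.5
y_5 = 14.5
z_5 = 13.5
x_6 = 12
y_6 = 6.5
z_6 = 4
x_7 = 9.5
y_7 = 12.5
z_7 = 17.5
x_8 = 14.5
y_8 = 9.5
z_8 = 11
w_8 = 4
d_8 = 4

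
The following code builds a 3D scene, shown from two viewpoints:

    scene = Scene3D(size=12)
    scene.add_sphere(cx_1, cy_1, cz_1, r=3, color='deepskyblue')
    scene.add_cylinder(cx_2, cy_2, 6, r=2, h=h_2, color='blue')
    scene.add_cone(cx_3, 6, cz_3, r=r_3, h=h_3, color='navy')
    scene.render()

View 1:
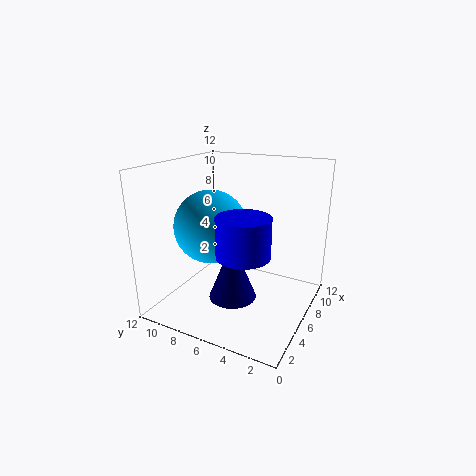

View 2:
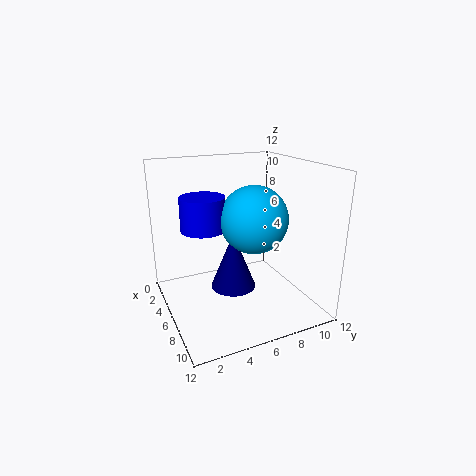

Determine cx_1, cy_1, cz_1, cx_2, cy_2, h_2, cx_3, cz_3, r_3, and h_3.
cx_1 = 5; cy_1 = 8; cz_1 = 7; cx_2 = 3; cy_2 = 4; h_2 = 3; cx_3 = 5; cz_3 = 1; r_3 = 2; h_3 = 5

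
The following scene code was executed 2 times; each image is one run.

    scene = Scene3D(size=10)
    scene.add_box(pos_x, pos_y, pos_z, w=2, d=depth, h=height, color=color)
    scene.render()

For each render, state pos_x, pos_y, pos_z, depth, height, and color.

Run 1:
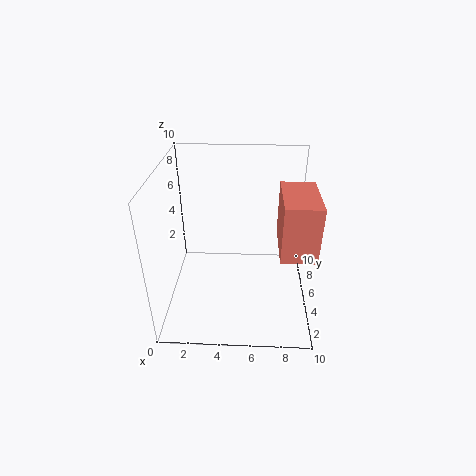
pos_x = 7.5
pos_y = 0.25
pos_z = 6.5
depth = 3.5
height = 3.25
color = 'salmon'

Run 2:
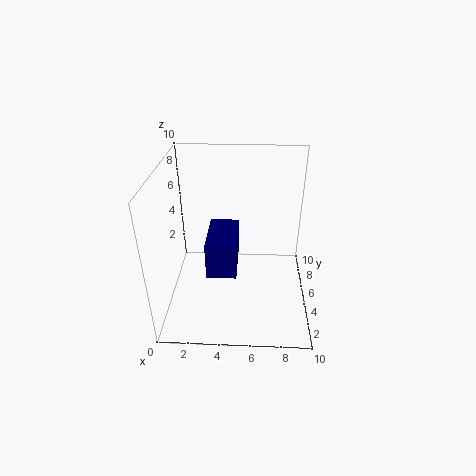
pos_x = 3
pos_y = 2.75
pos_z = 3.25
depth = 3.5
height = 2.5
color = 'navy'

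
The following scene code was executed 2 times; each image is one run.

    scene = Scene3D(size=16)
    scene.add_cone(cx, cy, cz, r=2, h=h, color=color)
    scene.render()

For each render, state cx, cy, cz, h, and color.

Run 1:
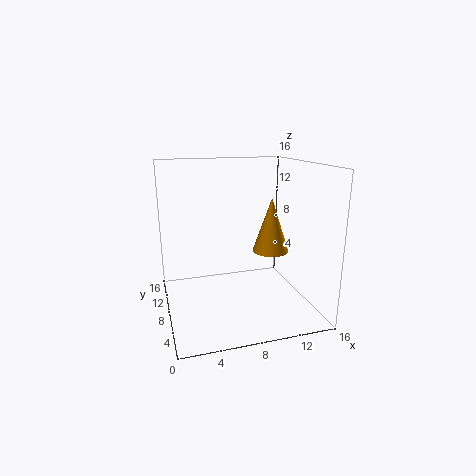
cx = 11.5, cy = 7, cz = 6.5, h = 6, color = 'orange'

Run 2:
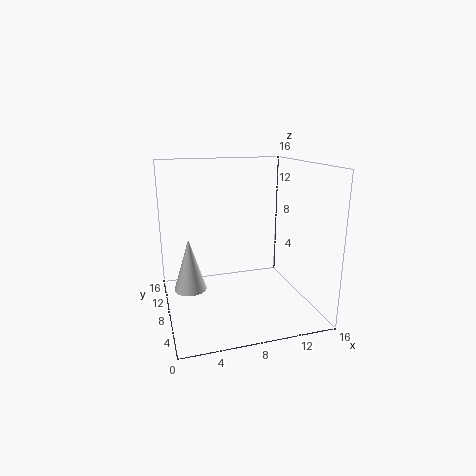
cx = 3, cy = 12, cz = 0.5, h = 6.5, color = 'white'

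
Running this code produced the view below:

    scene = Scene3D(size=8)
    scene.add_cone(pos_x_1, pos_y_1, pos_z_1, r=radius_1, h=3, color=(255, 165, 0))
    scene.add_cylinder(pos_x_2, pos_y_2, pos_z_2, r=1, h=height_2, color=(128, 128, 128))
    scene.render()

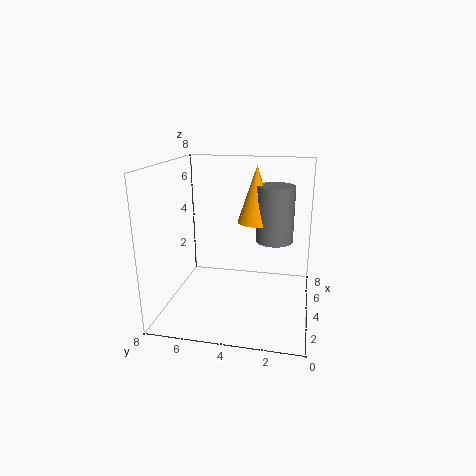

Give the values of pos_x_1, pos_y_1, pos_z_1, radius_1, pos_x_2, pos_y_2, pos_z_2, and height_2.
pos_x_1 = 4
pos_y_1 = 3
pos_z_1 = 5
radius_1 = 1
pos_x_2 = 4
pos_y_2 = 2
pos_z_2 = 4
height_2 = 3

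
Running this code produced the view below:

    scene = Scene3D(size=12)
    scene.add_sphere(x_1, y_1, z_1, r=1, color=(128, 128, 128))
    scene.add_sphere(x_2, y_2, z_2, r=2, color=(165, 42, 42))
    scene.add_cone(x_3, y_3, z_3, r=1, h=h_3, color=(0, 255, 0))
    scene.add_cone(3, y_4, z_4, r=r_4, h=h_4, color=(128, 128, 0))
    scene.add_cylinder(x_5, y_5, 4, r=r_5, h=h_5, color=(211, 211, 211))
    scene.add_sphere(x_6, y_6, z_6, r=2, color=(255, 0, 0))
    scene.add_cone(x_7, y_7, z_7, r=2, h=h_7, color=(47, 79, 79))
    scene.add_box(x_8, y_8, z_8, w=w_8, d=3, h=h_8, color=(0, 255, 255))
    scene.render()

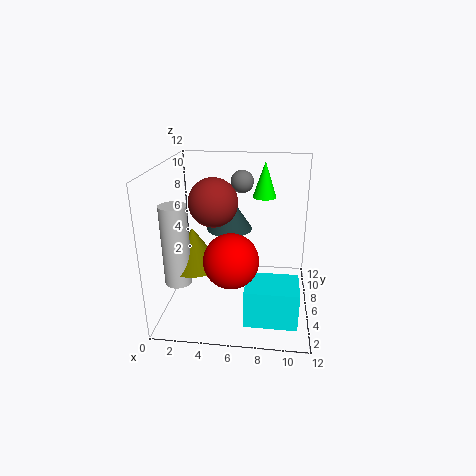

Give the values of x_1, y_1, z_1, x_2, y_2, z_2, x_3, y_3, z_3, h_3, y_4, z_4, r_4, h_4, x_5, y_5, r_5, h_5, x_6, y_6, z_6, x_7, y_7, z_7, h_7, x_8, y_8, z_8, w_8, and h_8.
x_1 = 6; y_1 = 9; z_1 = 10; x_2 = 4; y_2 = 6; z_2 = 9; x_3 = 8; y_3 = 8; z_3 = 9; h_3 = 3; y_4 = 3; z_4 = 5; r_4 = 2; h_4 = 3; x_5 = 2; y_5 = 2; r_5 = 1; h_5 = 6; x_6 = 6; y_6 = 2; z_6 = 6; x_7 = 5; y_7 = 8; z_7 = 6; h_7 = 3; x_8 = 7; y_8 = 1; z_8 = 1; w_8 = 4; h_8 = 3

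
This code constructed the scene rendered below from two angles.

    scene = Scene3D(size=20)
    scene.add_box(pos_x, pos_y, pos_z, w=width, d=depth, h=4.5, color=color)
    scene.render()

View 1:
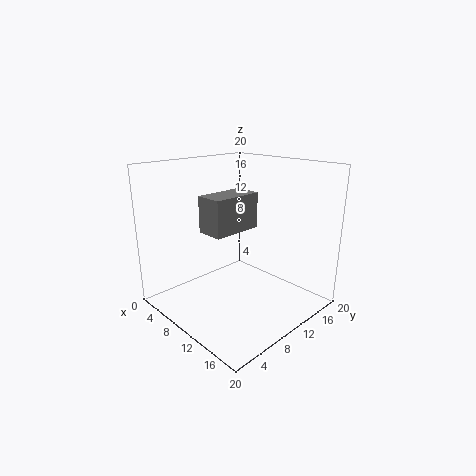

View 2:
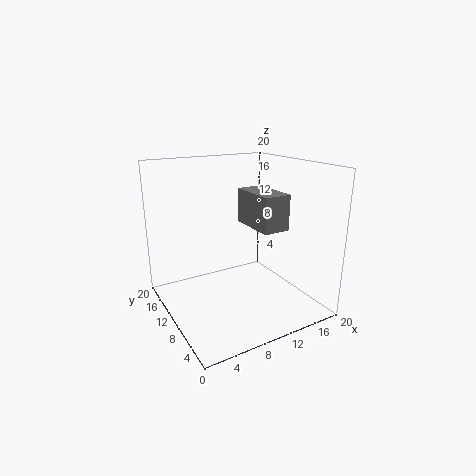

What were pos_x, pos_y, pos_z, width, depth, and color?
pos_x = 10; pos_y = 3.5; pos_z = 12.5; width = 3.5; depth = 6.5; color = 'gray'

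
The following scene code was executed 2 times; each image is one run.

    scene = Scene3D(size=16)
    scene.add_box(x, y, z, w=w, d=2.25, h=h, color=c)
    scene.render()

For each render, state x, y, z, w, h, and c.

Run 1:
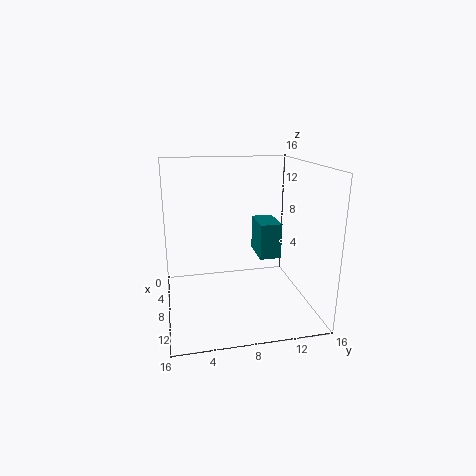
x = 7.25
y = 9.75
z = 6.5
w = 3.75
h = 3.75
c = 'teal'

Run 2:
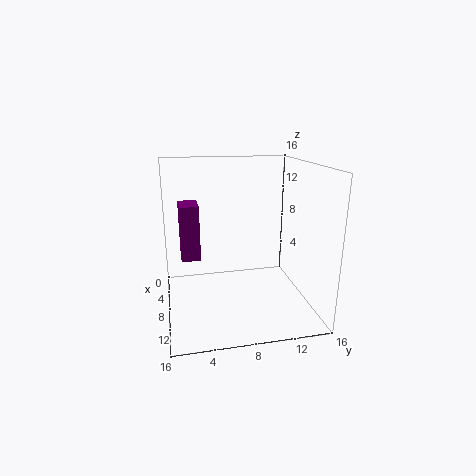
x = 2.5
y = 1.75
z = 4.75
w = 3.5
h = 6.5
c = 'purple'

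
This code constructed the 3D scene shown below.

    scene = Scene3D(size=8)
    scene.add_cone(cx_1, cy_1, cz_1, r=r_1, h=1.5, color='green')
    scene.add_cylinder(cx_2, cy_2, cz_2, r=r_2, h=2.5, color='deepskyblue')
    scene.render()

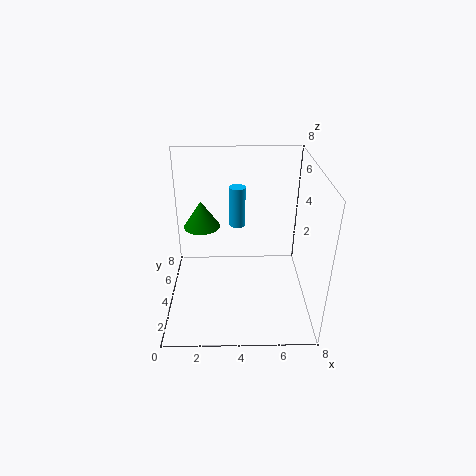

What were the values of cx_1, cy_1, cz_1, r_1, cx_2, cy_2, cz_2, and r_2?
cx_1 = 2
cy_1 = 4.5
cz_1 = 4.5
r_1 = 1
cx_2 = 4
cy_2 = 6.5
cz_2 = 3.5
r_2 = 0.5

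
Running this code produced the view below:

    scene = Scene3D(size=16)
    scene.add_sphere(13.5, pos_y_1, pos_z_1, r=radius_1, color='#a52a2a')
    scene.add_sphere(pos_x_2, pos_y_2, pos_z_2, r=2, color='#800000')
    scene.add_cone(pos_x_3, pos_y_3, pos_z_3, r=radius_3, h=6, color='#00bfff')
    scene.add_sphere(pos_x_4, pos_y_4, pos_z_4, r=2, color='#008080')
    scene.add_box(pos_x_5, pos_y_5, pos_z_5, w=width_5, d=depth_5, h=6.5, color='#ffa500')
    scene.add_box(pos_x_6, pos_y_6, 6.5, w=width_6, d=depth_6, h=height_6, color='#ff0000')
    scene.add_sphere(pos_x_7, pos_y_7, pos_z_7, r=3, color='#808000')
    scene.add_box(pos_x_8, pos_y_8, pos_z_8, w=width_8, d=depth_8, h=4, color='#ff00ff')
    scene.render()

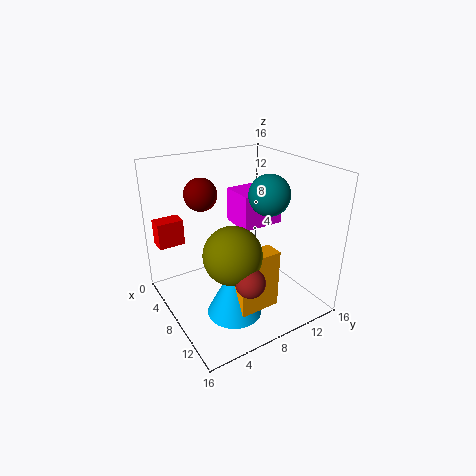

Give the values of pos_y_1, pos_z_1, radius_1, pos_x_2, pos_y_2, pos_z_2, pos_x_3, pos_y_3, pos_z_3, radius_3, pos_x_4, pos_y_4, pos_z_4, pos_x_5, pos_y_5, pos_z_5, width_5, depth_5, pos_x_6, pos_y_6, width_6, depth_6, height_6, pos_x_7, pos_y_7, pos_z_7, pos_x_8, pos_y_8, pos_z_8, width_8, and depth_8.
pos_y_1 = 6
pos_z_1 = 6
radius_1 = 1.5
pos_x_2 = 2
pos_y_2 = 6.5
pos_z_2 = 11.5
pos_x_3 = 10.5
pos_y_3 = 6
pos_z_3 = 0.5
radius_3 = 3
pos_x_4 = 12
pos_y_4 = 9
pos_z_4 = 14
pos_x_5 = 11
pos_y_5 = 5.5
pos_z_5 = 1.5
width_5 = 2
depth_5 = 4.5
pos_x_6 = 1.5
pos_y_6 = 0.5
width_6 = 2
depth_6 = 3
height_6 = 3
pos_x_7 = 11
pos_y_7 = 5.5
pos_z_7 = 8
pos_x_8 = 4
pos_y_8 = 9
pos_z_8 = 8.5
width_8 = 4
depth_8 = 5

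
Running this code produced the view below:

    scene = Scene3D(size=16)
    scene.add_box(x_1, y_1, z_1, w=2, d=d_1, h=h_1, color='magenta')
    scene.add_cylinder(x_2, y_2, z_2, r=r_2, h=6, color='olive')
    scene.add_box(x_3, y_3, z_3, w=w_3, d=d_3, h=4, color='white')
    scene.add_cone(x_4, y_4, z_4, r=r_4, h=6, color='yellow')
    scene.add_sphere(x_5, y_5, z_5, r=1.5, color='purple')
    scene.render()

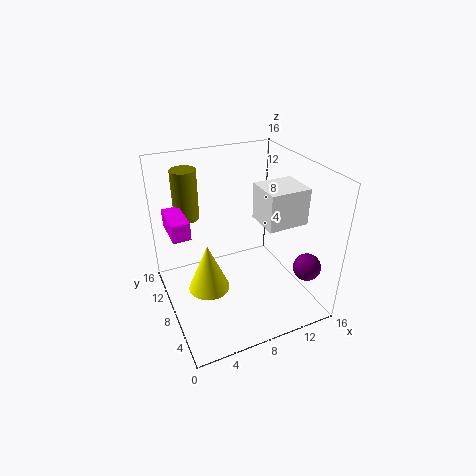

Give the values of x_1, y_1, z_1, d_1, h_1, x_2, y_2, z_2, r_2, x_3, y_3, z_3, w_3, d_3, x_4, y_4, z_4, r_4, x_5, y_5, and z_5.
x_1 = 1; y_1 = 9; z_1 = 8.5; d_1 = 4.5; h_1 = 2; x_2 = 4; y_2 = 14; z_2 = 8.5; r_2 = 1.5; x_3 = 10; y_3 = 4.5; z_3 = 10; w_3 = 4.5; d_3 = 4; x_4 = 5; y_4 = 10; z_4 = 0.5; r_4 = 2.5; x_5 = 14; y_5 = 3; z_5 = 5.5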